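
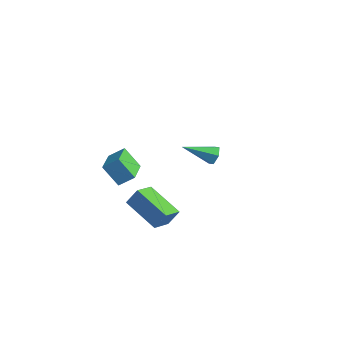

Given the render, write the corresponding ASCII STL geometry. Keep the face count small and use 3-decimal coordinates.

solid 
facet normal -0.292 -0.468 -0.834
outer loop
vertex 1.568 -1.376 -1.434
vertex -0.111 -1.473 -0.792
vertex 1.337 -0.415 -1.893
endloop
endfacet
facet normal 0.933 0.054 -0.357
outer loop
vertex 1.591 -0.007 -1.168
vertex 1.568 -1.376 -1.434
vertex 1.337 -0.415 -1.893
endloop
endfacet
facet normal -0.292 -0.468 -0.834
outer loop
vertex 1.337 -0.415 -1.893
vertex -0.111 -1.473 -0.792
vertex -0.342 -0.511 -1.251
endloop
endfacet
facet normal -0.212 0.882 -0.422
outer loop
vertex -0.342 -0.511 -1.251
vertex 1.591 -0.007 -1.168
vertex 1.337 -0.415 -1.893
endloop
endfacet
facet normal 0.212 -0.882 0.422
outer loop
vertex 1.568 -1.376 -1.434
vertex 0.143 -1.065 -0.067
vertex -0.111 -1.473 -0.792
endloop
endfacet
facet normal 0.933 0.054 -0.357
outer loop
vertex 1.822 -0.969 -0.709
vertex 1.568 -1.376 -1.434
vertex 1.591 -0.007 -1.168
endloop
endfacet
facet normal 0.211 -0.882 0.421
outer loop
vertex 1.822 -0.969 -0.709
vertex 0.143 -1.065 -0.067
vertex 1.568 -1.376 -1.434
endloop
endfacet
facet normal -0.933 -0.054 0.357
outer loop
vertex -0.111 -1.473 -0.792
vertex 0.143 -1.065 -0.067
vertex -0.342 -0.511 -1.251
endloop
endfacet
facet normal -0.212 0.882 -0.421
outer loop
vertex -0.088 -0.104 -0.526
vertex 1.591 -0.007 -1.168
vertex -0.342 -0.511 -1.251
endloop
endfacet
facet normal -0.933 -0.054 0.357
outer loop
vertex -0.342 -0.511 -1.251
vertex 0.143 -1.065 -0.067
vertex -0.088 -0.104 -0.526
endloop
endfacet
facet normal 0.292 0.468 0.834
outer loop
vertex -0.088 -0.104 -0.526
vertex 1.822 -0.969 -0.709
vertex 1.591 -0.007 -1.168
endloop
endfacet
facet normal 0.292 0.468 0.834
outer loop
vertex 0.143 -1.065 -0.067
vertex 1.822 -0.969 -0.709
vertex -0.088 -0.104 -0.526
endloop
endfacet
facet normal -0.606 0.760 -0.236
outer loop
vertex -1.427 -1.279 1.333
vertex -0.981 -0.769 1.83
vertex -0.74 -1.008 0.439
endloop
endfacet
facet normal -0.530 -0.607 -0.592
outer loop
vertex 0.061 -2.011 0.75
vertex -1.427 -1.279 1.333
vertex -0.74 -1.008 0.439
endloop
endfacet
facet normal -0.606 0.759 -0.236
outer loop
vertex -0.74 -1.008 0.439
vertex -0.981 -0.769 1.83
vertex -0.294 -0.498 0.935
endloop
endfacet
facet normal 0.592 0.233 -0.772
outer loop
vertex -0.294 -0.498 0.935
vertex 0.061 -2.011 0.75
vertex -0.74 -1.008 0.439
endloop
endfacet
facet normal -0.592 -0.234 0.771
outer loop
vertex -1.427 -1.279 1.333
vertex -0.18 -1.772 2.141
vertex -0.981 -0.769 1.83
endloop
endfacet
facet normal -0.530 -0.608 -0.591
outer loop
vertex -0.626 -2.282 1.645
vertex -1.427 -1.279 1.333
vertex 0.061 -2.011 0.75
endloop
endfacet
facet normal -0.592 -0.233 0.772
outer loop
vertex -0.626 -2.282 1.645
vertex -0.18 -1.772 2.141
vertex -1.427 -1.279 1.333
endloop
endfacet
facet normal 0.531 0.607 0.591
outer loop
vertex -0.981 -0.769 1.83
vertex -0.18 -1.772 2.141
vertex -0.294 -0.498 0.935
endloop
endfacet
facet normal 0.592 0.233 -0.771
outer loop
vertex 0.507 -1.501 1.247
vertex 0.061 -2.011 0.75
vertex -0.294 -0.498 0.935
endloop
endfacet
facet normal 0.530 0.607 0.592
outer loop
vertex -0.294 -0.498 0.935
vertex -0.18 -1.772 2.141
vertex 0.507 -1.501 1.247
endloop
endfacet
facet normal 0.606 -0.760 0.235
outer loop
vertex 0.507 -1.501 1.247
vertex -0.626 -2.282 1.645
vertex 0.061 -2.011 0.75
endloop
endfacet
facet normal 0.606 -0.759 0.236
outer loop
vertex -0.18 -1.772 2.141
vertex -0.626 -2.282 1.645
vertex 0.507 -1.501 1.247
endloop
endfacet
facet normal 0.523 0.727 -0.445
outer loop
vertex -0.649 4.343 -1.276
vertex -1.081 4.471 -1.575
vertex -1.003 4.708 -1.096
endloop
endfacet
facet normal 0.374 -0.092 0.923
outer loop
vertex -0.649 4.343 -1.276
vertex -1.003 4.708 -1.096
vertex -1.919 3.309 -0.865
endloop
endfacet
facet normal 0.525 0.726 -0.445
outer loop
vertex -1.003 4.708 -1.096
vertex -1.081 4.471 -1.575
vertex -1.435 4.837 -1.395
endloop
endfacet
facet normal -0.431 0.415 0.802
outer loop
vertex -1.003 4.708 -1.096
vertex -1.435 4.837 -1.395
vertex -1.919 3.309 -0.865
endloop
endfacet
facet normal 0.525 0.726 -0.444
outer loop
vertex -1.435 4.837 -1.395
vertex -1.081 4.471 -1.575
vertex -1.512 4.6 -1.874
endloop
endfacet
facet normal -0.953 0.303 0.003
outer loop
vertex -1.435 4.837 -1.395
vertex -1.512 4.6 -1.874
vertex -1.919 3.309 -0.865
endloop
endfacet
facet normal 0.525 0.726 -0.444
outer loop
vertex -1.512 4.6 -1.874
vertex -1.081 4.471 -1.575
vertex -1.158 4.234 -2.054
endloop
endfacet
facet normal -0.669 -0.316 -0.673
outer loop
vertex -1.512 4.6 -1.874
vertex -1.158 4.234 -2.054
vertex -1.919 3.309 -0.865
endloop
endfacet
facet normal 0.523 0.728 -0.444
outer loop
vertex -1.158 4.234 -2.054
vertex -1.081 4.471 -1.575
vertex -0.726 4.106 -1.755
endloop
endfacet
facet normal 0.138 -0.823 -0.552
outer loop
vertex -1.158 4.234 -2.054
vertex -0.726 4.106 -1.755
vertex -1.919 3.309 -0.865
endloop
endfacet
facet normal 0.523 0.728 -0.444
outer loop
vertex -0.726 4.106 -1.755
vertex -1.081 4.471 -1.575
vertex -0.649 4.343 -1.276
endloop
endfacet
facet normal 0.659 -0.711 0.246
outer loop
vertex -0.726 4.106 -1.755
vertex -0.649 4.343 -1.276
vertex -1.919 3.309 -0.865
endloop
endfacet

endsolid


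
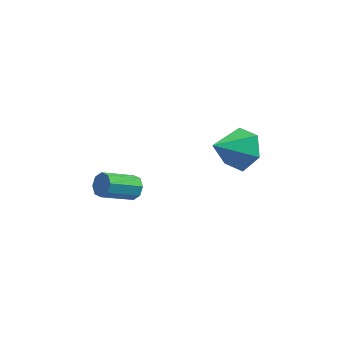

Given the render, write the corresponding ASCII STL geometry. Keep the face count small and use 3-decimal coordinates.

solid 
facet normal 0.588 0.525 -0.616
outer loop
vertex 2.032 1.654 4.166
vertex 1.406 1.42 3.369
vertex 1.232 2.276 3.933
endloop
endfacet
facet normal -0.040 0.305 0.952
outer loop
vertex 2.032 1.654 4.166
vertex 1.232 2.276 3.933
vertex 0.354 0.48 4.471
endloop
endfacet
facet normal 0.588 0.525 -0.616
outer loop
vertex 1.232 2.276 3.933
vertex 1.406 1.42 3.369
vertex 0.606 2.042 3.136
endloop
endfacet
facet normal -0.747 0.497 0.441
outer loop
vertex 1.232 2.276 3.933
vertex 0.606 2.042 3.136
vertex 0.354 0.48 4.471
endloop
endfacet
facet normal 0.588 0.525 -0.616
outer loop
vertex 0.606 2.042 3.136
vertex 1.406 1.42 3.369
vertex 0.78 1.186 2.572
endloop
endfacet
facet normal -0.971 -0.043 -0.234
outer loop
vertex 0.606 2.042 3.136
vertex 0.78 1.186 2.572
vertex 0.354 0.48 4.471
endloop
endfacet
facet normal 0.588 0.525 -0.616
outer loop
vertex 0.78 1.186 2.572
vertex 1.406 1.42 3.369
vertex 1.58 0.564 2.805
endloop
endfacet
facet normal -0.488 -0.777 -0.398
outer loop
vertex 0.78 1.186 2.572
vertex 1.58 0.564 2.805
vertex 0.354 0.48 4.471
endloop
endfacet
facet normal 0.588 0.525 -0.616
outer loop
vertex 1.58 0.564 2.805
vertex 1.406 1.42 3.369
vertex 2.206 0.798 3.602
endloop
endfacet
facet normal 0.219 -0.969 0.112
outer loop
vertex 1.58 0.564 2.805
vertex 2.206 0.798 3.602
vertex 0.354 0.48 4.471
endloop
endfacet
facet normal 0.588 0.525 -0.616
outer loop
vertex 2.206 0.798 3.602
vertex 1.406 1.42 3.369
vertex 2.032 1.654 4.166
endloop
endfacet
facet normal 0.443 -0.429 0.787
outer loop
vertex 2.206 0.798 3.602
vertex 2.032 1.654 4.166
vertex 0.354 0.48 4.471
endloop
endfacet
facet normal 0.703 0.472 -0.532
outer loop
vertex -2.644 0.878 0.126
vertex -2.982 1.362 0.109
vertex -2.567 1.155 0.474
endloop
endfacet
facet normal 0.690 -0.633 0.351
outer loop
vertex -2.644 0.878 0.126
vertex -2.567 1.155 0.474
vertex -3.84 0.075 1.028
endloop
endfacet
facet normal 0.690 -0.633 0.351
outer loop
vertex -3.84 0.075 1.028
vertex -2.567 1.155 0.474
vertex -3.763 0.352 1.377
endloop
endfacet
facet normal -0.703 -0.473 0.531
outer loop
vertex -3.84 0.075 1.028
vertex -3.763 0.352 1.377
vertex -4.178 0.558 1.011
endloop
endfacet
facet normal 0.703 0.475 -0.530
outer loop
vertex -2.567 1.155 0.474
vertex -2.982 1.362 0.109
vertex -2.734 1.553 0.609
endloop
endfacet
facet normal 0.608 -0.014 0.793
outer loop
vertex -2.567 1.155 0.474
vertex -2.734 1.553 0.609
vertex -3.763 0.352 1.377
endloop
endfacet
facet normal 0.608 -0.014 0.794
outer loop
vertex -3.763 0.352 1.377
vertex -2.734 1.553 0.609
vertex -3.929 0.75 1.511
endloop
endfacet
facet normal -0.703 -0.472 0.532
outer loop
vertex -3.763 0.352 1.377
vertex -3.929 0.75 1.511
vertex -4.178 0.558 1.011
endloop
endfacet
facet normal 0.705 0.472 -0.530
outer loop
vertex -2.734 1.553 0.609
vertex -2.982 1.362 0.109
vertex -3.045 1.839 0.45
endloop
endfacet
facet normal 0.170 0.613 0.771
outer loop
vertex -2.734 1.553 0.609
vertex -3.045 1.839 0.45
vertex -3.929 0.75 1.511
endloop
endfacet
facet normal 0.168 0.614 0.771
outer loop
vertex -3.929 0.75 1.511
vertex -3.045 1.839 0.45
vertex -4.241 1.035 1.352
endloop
endfacet
facet normal -0.703 -0.473 0.532
outer loop
vertex -3.929 0.75 1.511
vertex -4.241 1.035 1.352
vertex -4.178 0.558 1.011
endloop
endfacet
facet normal 0.703 0.473 -0.532
outer loop
vertex -3.045 1.839 0.45
vertex -2.982 1.362 0.109
vertex -3.32 1.845 0.092
endloop
endfacet
facet normal -0.368 0.881 0.297
outer loop
vertex -3.045 1.839 0.45
vertex -3.32 1.845 0.092
vertex -4.241 1.035 1.352
endloop
endfacet
facet normal -0.366 0.881 0.299
outer loop
vertex -4.241 1.035 1.352
vertex -3.32 1.845 0.092
vertex -4.516 1.042 0.994
endloop
endfacet
facet normal -0.703 -0.473 0.531
outer loop
vertex -4.241 1.035 1.352
vertex -4.516 1.042 0.994
vertex -4.178 0.558 1.011
endloop
endfacet
facet normal 0.703 0.473 -0.531
outer loop
vertex -3.32 1.845 0.092
vertex -2.982 1.362 0.109
vertex -3.397 1.568 -0.257
endloop
endfacet
facet normal -0.690 0.633 -0.351
outer loop
vertex -3.32 1.845 0.092
vertex -3.397 1.568 -0.257
vertex -4.516 1.042 0.994
endloop
endfacet
facet normal -0.690 0.633 -0.351
outer loop
vertex -4.516 1.042 0.994
vertex -3.397 1.568 -0.257
vertex -4.593 0.765 0.646
endloop
endfacet
facet normal -0.703 -0.472 0.532
outer loop
vertex -4.516 1.042 0.994
vertex -4.593 0.765 0.646
vertex -4.178 0.558 1.011
endloop
endfacet
facet normal 0.703 0.472 -0.532
outer loop
vertex -3.397 1.568 -0.257
vertex -2.982 1.362 0.109
vertex -3.231 1.17 -0.391
endloop
endfacet
facet normal -0.608 0.014 -0.794
outer loop
vertex -3.397 1.568 -0.257
vertex -3.231 1.17 -0.391
vertex -4.593 0.765 0.646
endloop
endfacet
facet normal -0.608 0.014 -0.794
outer loop
vertex -4.593 0.765 0.646
vertex -3.231 1.17 -0.391
vertex -4.426 0.367 0.511
endloop
endfacet
facet normal -0.703 -0.475 0.530
outer loop
vertex -4.593 0.765 0.646
vertex -4.426 0.367 0.511
vertex -4.178 0.558 1.011
endloop
endfacet
facet normal 0.703 0.473 -0.532
outer loop
vertex -3.231 1.17 -0.391
vertex -2.982 1.362 0.109
vertex -2.919 0.885 -0.232
endloop
endfacet
facet normal -0.169 -0.615 -0.771
outer loop
vertex -3.231 1.17 -0.391
vertex -2.919 0.885 -0.232
vertex -4.426 0.367 0.511
endloop
endfacet
facet normal -0.170 -0.613 -0.771
outer loop
vertex -4.426 0.367 0.511
vertex -2.919 0.885 -0.232
vertex -4.115 0.081 0.67
endloop
endfacet
facet normal -0.705 -0.472 0.530
outer loop
vertex -4.426 0.367 0.511
vertex -4.115 0.081 0.67
vertex -4.178 0.558 1.011
endloop
endfacet
facet normal 0.703 0.473 -0.531
outer loop
vertex -2.919 0.885 -0.232
vertex -2.982 1.362 0.109
vertex -2.644 0.878 0.126
endloop
endfacet
facet normal 0.367 -0.881 -0.299
outer loop
vertex -2.919 0.885 -0.232
vertex -2.644 0.878 0.126
vertex -4.115 0.081 0.67
endloop
endfacet
facet normal 0.368 -0.881 -0.297
outer loop
vertex -4.115 0.081 0.67
vertex -2.644 0.878 0.126
vertex -3.84 0.075 1.028
endloop
endfacet
facet normal -0.703 -0.473 0.532
outer loop
vertex -4.115 0.081 0.67
vertex -3.84 0.075 1.028
vertex -4.178 0.558 1.011
endloop
endfacet

endsolid


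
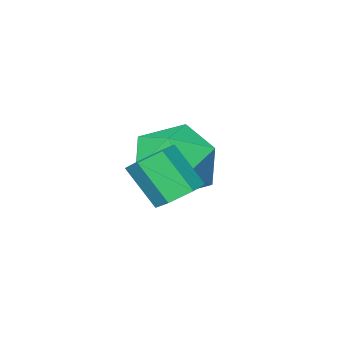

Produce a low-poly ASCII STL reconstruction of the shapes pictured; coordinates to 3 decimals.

solid 
facet normal -0.233 0.571 -0.787
outer loop
vertex 0.882 -0.231 -0.48
vertex 0.421 -0.506 -0.543
vertex 0.433 -0.067 -0.228
endloop
endfacet
facet normal 0.505 0.763 0.403
outer loop
vertex 0.882 -0.231 -0.48
vertex 0.433 -0.067 -0.228
vertex 1.139 -0.859 0.386
endloop
endfacet
facet normal 0.505 0.763 0.403
outer loop
vertex 1.139 -0.859 0.386
vertex 0.433 -0.067 -0.228
vertex 0.69 -0.695 0.638
endloop
endfacet
facet normal 0.233 -0.571 0.787
outer loop
vertex 1.139 -0.859 0.386
vertex 0.69 -0.695 0.638
vertex 0.679 -1.134 0.323
endloop
endfacet
facet normal -0.235 0.571 -0.787
outer loop
vertex 0.433 -0.067 -0.228
vertex 0.421 -0.506 -0.543
vertex -0.027 -0.343 -0.291
endloop
endfacet
facet normal -0.469 0.643 0.605
outer loop
vertex 0.433 -0.067 -0.228
vertex -0.027 -0.343 -0.291
vertex 0.69 -0.695 0.638
endloop
endfacet
facet normal -0.469 0.643 0.605
outer loop
vertex 0.69 -0.695 0.638
vertex -0.027 -0.343 -0.291
vertex 0.23 -0.971 0.575
endloop
endfacet
facet normal 0.235 -0.571 0.787
outer loop
vertex 0.69 -0.695 0.638
vertex 0.23 -0.971 0.575
vertex 0.679 -1.134 0.323
endloop
endfacet
facet normal -0.234 0.572 -0.786
outer loop
vertex -0.027 -0.343 -0.291
vertex 0.421 -0.506 -0.543
vertex -0.039 -0.781 -0.606
endloop
endfacet
facet normal -0.972 -0.119 0.202
outer loop
vertex -0.027 -0.343 -0.291
vertex -0.039 -0.781 -0.606
vertex 0.23 -0.971 0.575
endloop
endfacet
facet normal -0.972 -0.119 0.202
outer loop
vertex 0.23 -0.971 0.575
vertex -0.039 -0.781 -0.606
vertex 0.218 -1.409 0.26
endloop
endfacet
facet normal 0.234 -0.572 0.786
outer loop
vertex 0.23 -0.971 0.575
vertex 0.218 -1.409 0.26
vertex 0.679 -1.134 0.323
endloop
endfacet
facet normal -0.233 0.571 -0.787
outer loop
vertex -0.039 -0.781 -0.606
vertex 0.421 -0.506 -0.543
vertex 0.41 -0.945 -0.858
endloop
endfacet
facet normal -0.505 -0.763 -0.403
outer loop
vertex -0.039 -0.781 -0.606
vertex 0.41 -0.945 -0.858
vertex 0.218 -1.409 0.26
endloop
endfacet
facet normal -0.505 -0.763 -0.403
outer loop
vertex 0.218 -1.409 0.26
vertex 0.41 -0.945 -0.858
vertex 0.667 -1.573 0.008
endloop
endfacet
facet normal 0.233 -0.571 0.787
outer loop
vertex 0.218 -1.409 0.26
vertex 0.667 -1.573 0.008
vertex 0.679 -1.134 0.323
endloop
endfacet
facet normal -0.235 0.571 -0.787
outer loop
vertex 0.41 -0.945 -0.858
vertex 0.421 -0.506 -0.543
vertex 0.87 -0.669 -0.795
endloop
endfacet
facet normal 0.469 -0.643 -0.605
outer loop
vertex 0.41 -0.945 -0.858
vertex 0.87 -0.669 -0.795
vertex 0.667 -1.573 0.008
endloop
endfacet
facet normal 0.469 -0.643 -0.605
outer loop
vertex 0.667 -1.573 0.008
vertex 0.87 -0.669 -0.795
vertex 1.127 -1.297 0.071
endloop
endfacet
facet normal 0.235 -0.571 0.787
outer loop
vertex 0.667 -1.573 0.008
vertex 1.127 -1.297 0.071
vertex 0.679 -1.134 0.323
endloop
endfacet
facet normal -0.234 0.572 -0.786
outer loop
vertex 0.87 -0.669 -0.795
vertex 0.421 -0.506 -0.543
vertex 0.882 -0.231 -0.48
endloop
endfacet
facet normal 0.972 0.119 -0.202
outer loop
vertex 0.87 -0.669 -0.795
vertex 0.882 -0.231 -0.48
vertex 1.127 -1.297 0.071
endloop
endfacet
facet normal 0.972 0.119 -0.202
outer loop
vertex 1.127 -1.297 0.071
vertex 0.882 -0.231 -0.48
vertex 1.139 -0.859 0.386
endloop
endfacet
facet normal 0.234 -0.572 0.786
outer loop
vertex 1.127 -1.297 0.071
vertex 1.139 -0.859 0.386
vertex 0.679 -1.134 0.323
endloop
endfacet
facet normal -0.787 -0.530 0.316
outer loop
vertex -1.767 -2.491 -0.764
vertex -1.193 -3.32 -0.725
vertex -1.271 -2.722 0.084
endloop
endfacet
facet normal -0.835 0.150 0.529
outer loop
vertex -1.767 -2.491 -0.764
vertex -1.271 -2.722 0.084
vertex -1.303 -1.766 -0.237
endloop
endfacet
facet normal -0.824 0.564 -0.051
outer loop
vertex -1.767 -2.491 -0.764
vertex -1.303 -1.766 -0.237
vertex -1.246 -1.773 -1.245
endloop
endfacet
facet normal -0.770 0.141 -0.623
outer loop
vertex -1.767 -2.491 -0.764
vertex -1.246 -1.773 -1.245
vertex -1.178 -2.734 -1.547
endloop
endfacet
facet normal -0.746 -0.535 -0.395
outer loop
vertex -1.767 -2.491 -0.764
vertex -1.178 -2.734 -1.547
vertex -1.193 -3.32 -0.725
endloop
endfacet
facet normal -0.256 0.300 0.919
outer loop
vertex -1.303 -1.766 -0.237
vertex -1.271 -2.722 0.084
vertex -0.442 -2.146 0.127
endloop
endfacet
facet normal -0.177 -0.799 0.574
outer loop
vertex -1.271 -2.722 0.084
vertex -1.193 -3.32 -0.725
vertex -0.374 -3.107 -0.175
endloop
endfacet
facet normal -0.112 -0.808 -0.578
outer loop
vertex -1.193 -3.32 -0.725
vertex -1.178 -2.734 -1.547
vertex -0.317 -3.114 -1.183
endloop
endfacet
facet normal -0.150 0.287 -0.946
outer loop
vertex -1.178 -2.734 -1.547
vertex -1.246 -1.773 -1.245
vertex -0.349 -2.158 -1.504
endloop
endfacet
facet normal -0.239 0.971 -0.020
outer loop
vertex -1.246 -1.773 -1.245
vertex -1.303 -1.766 -0.237
vertex -0.427 -1.56 -0.695
endloop
endfacet
facet normal 0.770 -0.141 0.623
outer loop
vertex 0.147 -2.389 -0.656
vertex -0.442 -2.146 0.127
vertex -0.374 -3.107 -0.175
endloop
endfacet
facet normal 0.824 -0.564 0.051
outer loop
vertex 0.147 -2.389 -0.656
vertex -0.374 -3.107 -0.175
vertex -0.317 -3.114 -1.183
endloop
endfacet
facet normal 0.835 -0.150 -0.529
outer loop
vertex 0.147 -2.389 -0.656
vertex -0.317 -3.114 -1.183
vertex -0.349 -2.158 -1.504
endloop
endfacet
facet normal 0.787 0.530 -0.316
outer loop
vertex 0.147 -2.389 -0.656
vertex -0.349 -2.158 -1.504
vertex -0.427 -1.56 -0.695
endloop
endfacet
facet normal 0.746 0.535 0.395
outer loop
vertex 0.147 -2.389 -0.656
vertex -0.427 -1.56 -0.695
vertex -0.442 -2.146 0.127
endloop
endfacet
facet normal 0.150 -0.287 0.946
outer loop
vertex -0.374 -3.107 -0.175
vertex -0.442 -2.146 0.127
vertex -1.271 -2.722 0.084
endloop
endfacet
facet normal 0.239 -0.971 0.020
outer loop
vertex -0.317 -3.114 -1.183
vertex -0.374 -3.107 -0.175
vertex -1.193 -3.32 -0.725
endloop
endfacet
facet normal 0.256 -0.300 -0.919
outer loop
vertex -0.349 -2.158 -1.504
vertex -0.317 -3.114 -1.183
vertex -1.178 -2.734 -1.547
endloop
endfacet
facet normal 0.177 0.799 -0.574
outer loop
vertex -0.427 -1.56 -0.695
vertex -0.349 -2.158 -1.504
vertex -1.246 -1.773 -1.245
endloop
endfacet
facet normal 0.112 0.808 0.578
outer loop
vertex -0.442 -2.146 0.127
vertex -0.427 -1.56 -0.695
vertex -1.303 -1.766 -0.237
endloop
endfacet

endsolid


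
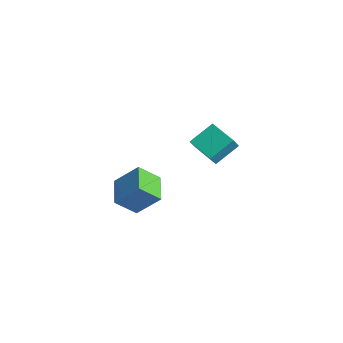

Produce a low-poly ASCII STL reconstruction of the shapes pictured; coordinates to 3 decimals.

solid 
facet normal -0.466 -0.529 -0.709
outer loop
vertex 3.007 -5.521 3.349
vertex 1.28 -4.56 3.768
vertex 3.416 -4.256 2.136
endloop
endfacet
facet normal 0.855 -0.475 -0.208
outer loop
vertex 4.4 -3.14 3.632
vertex 3.007 -5.521 3.349
vertex 3.416 -4.256 2.136
endloop
endfacet
facet normal -0.466 -0.529 -0.709
outer loop
vertex 3.416 -4.256 2.136
vertex 1.28 -4.56 3.768
vertex 1.689 -3.295 2.555
endloop
endfacet
facet normal 0.228 0.703 -0.674
outer loop
vertex 1.689 -3.295 2.555
vertex 4.4 -3.14 3.632
vertex 3.416 -4.256 2.136
endloop
endfacet
facet normal -0.228 -0.703 0.674
outer loop
vertex 3.007 -5.521 3.349
vertex 2.264 -3.444 5.264
vertex 1.28 -4.56 3.768
endloop
endfacet
facet normal 0.855 -0.475 -0.208
outer loop
vertex 3.991 -4.405 4.845
vertex 3.007 -5.521 3.349
vertex 4.4 -3.14 3.632
endloop
endfacet
facet normal -0.228 -0.703 0.674
outer loop
vertex 3.991 -4.405 4.845
vertex 2.264 -3.444 5.264
vertex 3.007 -5.521 3.349
endloop
endfacet
facet normal -0.855 0.475 0.208
outer loop
vertex 1.28 -4.56 3.768
vertex 2.264 -3.444 5.264
vertex 1.689 -3.295 2.555
endloop
endfacet
facet normal 0.228 0.703 -0.674
outer loop
vertex 2.673 -2.179 4.051
vertex 4.4 -3.14 3.632
vertex 1.689 -3.295 2.555
endloop
endfacet
facet normal -0.855 0.475 0.208
outer loop
vertex 1.689 -3.295 2.555
vertex 2.264 -3.444 5.264
vertex 2.673 -2.179 4.051
endloop
endfacet
facet normal 0.466 0.529 0.709
outer loop
vertex 2.673 -2.179 4.051
vertex 3.991 -4.405 4.845
vertex 4.4 -3.14 3.632
endloop
endfacet
facet normal 0.466 0.529 0.709
outer loop
vertex 2.264 -3.444 5.264
vertex 3.991 -4.405 4.845
vertex 2.673 -2.179 4.051
endloop
endfacet
facet normal -0.960 -0.153 0.235
outer loop
vertex -0.914 3.747 4.501
vertex -1.248 4.364 3.539
vertex -0.911 2.064 3.419
endloop
endfacet
facet normal 0.280 -0.519 0.808
outer loop
vertex 1.048 2.376 2.941
vertex -0.914 3.747 4.501
vertex -0.911 2.064 3.419
endloop
endfacet
facet normal -0.960 -0.153 0.234
outer loop
vertex -0.911 2.064 3.419
vertex -1.248 4.364 3.539
vertex -1.244 2.681 2.458
endloop
endfacet
facet normal 0.002 -0.841 -0.541
outer loop
vertex -1.244 2.681 2.458
vertex 1.048 2.376 2.941
vertex -0.911 2.064 3.419
endloop
endfacet
facet normal -0.002 0.841 0.540
outer loop
vertex -0.914 3.747 4.501
vertex 0.711 4.676 3.061
vertex -1.248 4.364 3.539
endloop
endfacet
facet normal 0.280 -0.518 0.808
outer loop
vertex 1.044 4.059 4.022
vertex -0.914 3.747 4.501
vertex 1.048 2.376 2.941
endloop
endfacet
facet normal -0.002 0.841 0.541
outer loop
vertex 1.044 4.059 4.022
vertex 0.711 4.676 3.061
vertex -0.914 3.747 4.501
endloop
endfacet
facet normal -0.280 0.518 -0.808
outer loop
vertex -1.248 4.364 3.539
vertex 0.711 4.676 3.061
vertex -1.244 2.681 2.458
endloop
endfacet
facet normal 0.002 -0.841 -0.540
outer loop
vertex 0.714 2.993 1.979
vertex 1.048 2.376 2.941
vertex -1.244 2.681 2.458
endloop
endfacet
facet normal -0.280 0.519 -0.808
outer loop
vertex -1.244 2.681 2.458
vertex 0.711 4.676 3.061
vertex 0.714 2.993 1.979
endloop
endfacet
facet normal 0.960 0.153 -0.235
outer loop
vertex 0.714 2.993 1.979
vertex 1.044 4.059 4.022
vertex 1.048 2.376 2.941
endloop
endfacet
facet normal 0.960 0.153 -0.235
outer loop
vertex 0.711 4.676 3.061
vertex 1.044 4.059 4.022
vertex 0.714 2.993 1.979
endloop
endfacet

endsolid


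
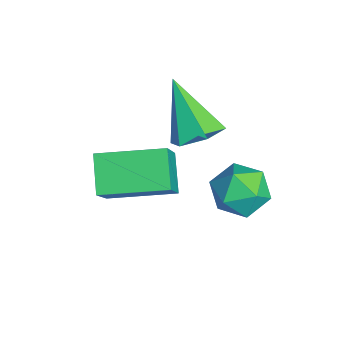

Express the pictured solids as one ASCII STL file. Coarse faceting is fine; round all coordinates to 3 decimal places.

solid 
facet normal -0.714 0.587 0.381
outer loop
vertex -0.381 1.285 2.431
vertex -0.547 0.638 3.117
vertex 0.098 1.331 3.258
endloop
endfacet
facet normal -0.206 0.977 0.065
outer loop
vertex -0.381 1.285 2.431
vertex 0.098 1.331 3.258
vertex 0.555 1.482 2.431
endloop
endfacet
facet normal -0.162 0.770 -0.617
outer loop
vertex -0.381 1.285 2.431
vertex 0.555 1.482 2.431
vertex 0.193 0.883 1.779
endloop
endfacet
facet normal -0.643 0.253 -0.722
outer loop
vertex -0.381 1.285 2.431
vertex 0.193 0.883 1.779
vertex -0.488 0.362 2.203
endloop
endfacet
facet normal -0.984 0.140 -0.106
outer loop
vertex -0.381 1.285 2.431
vertex -0.488 0.362 2.203
vertex -0.547 0.638 3.117
endloop
endfacet
facet normal 0.416 0.826 0.381
outer loop
vertex 0.555 1.482 2.431
vertex 0.098 1.331 3.258
vertex 0.968 0.958 3.117
endloop
endfacet
facet normal -0.406 0.197 0.892
outer loop
vertex 0.098 1.331 3.258
vertex -0.547 0.638 3.117
vertex 0.287 0.437 3.541
endloop
endfacet
facet normal -0.843 -0.527 0.105
outer loop
vertex -0.547 0.638 3.117
vertex -0.488 0.362 2.203
vertex -0.075 -0.162 2.889
endloop
endfacet
facet normal -0.292 -0.344 -0.892
outer loop
vertex -0.488 0.362 2.203
vertex 0.193 0.883 1.779
vertex 0.382 -0.011 2.062
endloop
endfacet
facet normal 0.486 0.492 -0.722
outer loop
vertex 0.193 0.883 1.779
vertex 0.555 1.482 2.431
vertex 1.027 0.682 2.203
endloop
endfacet
facet normal 0.643 -0.253 0.722
outer loop
vertex 0.861 0.035 2.889
vertex 0.968 0.958 3.117
vertex 0.287 0.437 3.541
endloop
endfacet
facet normal 0.162 -0.770 0.617
outer loop
vertex 0.861 0.035 2.889
vertex 0.287 0.437 3.541
vertex -0.075 -0.162 2.889
endloop
endfacet
facet normal 0.206 -0.977 -0.065
outer loop
vertex 0.861 0.035 2.889
vertex -0.075 -0.162 2.889
vertex 0.382 -0.011 2.062
endloop
endfacet
facet normal 0.714 -0.587 -0.381
outer loop
vertex 0.861 0.035 2.889
vertex 0.382 -0.011 2.062
vertex 1.027 0.682 2.203
endloop
endfacet
facet normal 0.984 -0.140 0.106
outer loop
vertex 0.861 0.035 2.889
vertex 1.027 0.682 2.203
vertex 0.968 0.958 3.117
endloop
endfacet
facet normal 0.292 0.344 0.892
outer loop
vertex 0.287 0.437 3.541
vertex 0.968 0.958 3.117
vertex 0.098 1.331 3.258
endloop
endfacet
facet normal -0.486 -0.492 0.722
outer loop
vertex -0.075 -0.162 2.889
vertex 0.287 0.437 3.541
vertex -0.547 0.638 3.117
endloop
endfacet
facet normal -0.416 -0.826 -0.381
outer loop
vertex 0.382 -0.011 2.062
vertex -0.075 -0.162 2.889
vertex -0.488 0.362 2.203
endloop
endfacet
facet normal 0.406 -0.197 -0.892
outer loop
vertex 1.027 0.682 2.203
vertex 0.382 -0.011 2.062
vertex 0.193 0.883 1.779
endloop
endfacet
facet normal 0.843 0.527 -0.105
outer loop
vertex 0.968 0.958 3.117
vertex 1.027 0.682 2.203
vertex 0.555 1.482 2.431
endloop
endfacet
facet normal -0.582 0.214 -0.785
outer loop
vertex -2.944 -2.728 1.462
vertex -2.542 -0.663 1.728
vertex -1.86 -2.831 0.63
endloop
endfacet
facet normal -0.189 -0.974 -0.126
outer loop
vertex -0.598 -3.297 2.332
vertex -2.944 -2.728 1.462
vertex -1.86 -2.831 0.63
endloop
endfacet
facet normal -0.582 0.214 -0.784
outer loop
vertex -1.86 -2.831 0.63
vertex -2.542 -0.663 1.728
vertex -1.459 -0.767 0.896
endloop
endfacet
facet normal 0.791 -0.075 -0.607
outer loop
vertex -1.459 -0.767 0.896
vertex -0.598 -3.297 2.332
vertex -1.86 -2.831 0.63
endloop
endfacet
facet normal -0.791 0.076 0.607
outer loop
vertex -2.944 -2.728 1.462
vertex -1.28 -1.129 3.43
vertex -2.542 -0.663 1.728
endloop
endfacet
facet normal -0.190 -0.974 -0.125
outer loop
vertex -1.681 -3.193 3.164
vertex -2.944 -2.728 1.462
vertex -0.598 -3.297 2.332
endloop
endfacet
facet normal -0.791 0.075 0.607
outer loop
vertex -1.681 -3.193 3.164
vertex -1.28 -1.129 3.43
vertex -2.944 -2.728 1.462
endloop
endfacet
facet normal 0.190 0.974 0.126
outer loop
vertex -2.542 -0.663 1.728
vertex -1.28 -1.129 3.43
vertex -1.459 -0.767 0.896
endloop
endfacet
facet normal 0.791 -0.076 -0.607
outer loop
vertex -0.196 -1.232 2.598
vertex -0.598 -3.297 2.332
vertex -1.459 -0.767 0.896
endloop
endfacet
facet normal 0.189 0.974 0.126
outer loop
vertex -1.459 -0.767 0.896
vertex -1.28 -1.129 3.43
vertex -0.196 -1.232 2.598
endloop
endfacet
facet normal 0.582 -0.214 0.784
outer loop
vertex -0.196 -1.232 2.598
vertex -1.681 -3.193 3.164
vertex -0.598 -3.297 2.332
endloop
endfacet
facet normal 0.582 -0.214 0.785
outer loop
vertex -1.28 -1.129 3.43
vertex -1.681 -3.193 3.164
vertex -0.196 -1.232 2.598
endloop
endfacet
facet normal 0.569 0.247 -0.784
outer loop
vertex -1.393 0.058 3.514
vertex -2.07 -0.07 2.982
vertex -1.932 0.716 3.33
endloop
endfacet
facet normal 0.318 0.488 0.813
outer loop
vertex -1.393 0.058 3.514
vertex -1.932 0.716 3.33
vertex -3.27 -0.59 4.638
endloop
endfacet
facet normal 0.569 0.247 -0.784
outer loop
vertex -1.932 0.716 3.33
vertex -2.07 -0.07 2.982
vertex -2.609 0.588 2.798
endloop
endfacet
facet normal -0.442 0.819 0.366
outer loop
vertex -1.932 0.716 3.33
vertex -2.609 0.588 2.798
vertex -3.27 -0.59 4.638
endloop
endfacet
facet normal 0.569 0.247 -0.784
outer loop
vertex -2.609 0.588 2.798
vertex -2.07 -0.07 2.982
vertex -2.746 -0.198 2.451
endloop
endfacet
facet normal -0.951 0.247 -0.184
outer loop
vertex -2.609 0.588 2.798
vertex -2.746 -0.198 2.451
vertex -3.27 -0.59 4.638
endloop
endfacet
facet normal 0.569 0.247 -0.784
outer loop
vertex -2.746 -0.198 2.451
vertex -2.07 -0.07 2.982
vertex -2.208 -0.855 2.635
endloop
endfacet
facet normal -0.701 -0.654 -0.285
outer loop
vertex -2.746 -0.198 2.451
vertex -2.208 -0.855 2.635
vertex -3.27 -0.59 4.638
endloop
endfacet
facet normal 0.570 0.246 -0.784
outer loop
vertex -2.208 -0.855 2.635
vertex -2.07 -0.07 2.982
vertex -1.531 -0.727 3.167
endloop
endfacet
facet normal 0.059 -0.985 0.162
outer loop
vertex -2.208 -0.855 2.635
vertex -1.531 -0.727 3.167
vertex -3.27 -0.59 4.638
endloop
endfacet
facet normal 0.570 0.246 -0.784
outer loop
vertex -1.531 -0.727 3.167
vertex -2.07 -0.07 2.982
vertex -1.393 0.058 3.514
endloop
endfacet
facet normal 0.569 -0.414 0.711
outer loop
vertex -1.531 -0.727 3.167
vertex -1.393 0.058 3.514
vertex -3.27 -0.59 4.638
endloop
endfacet

endsolid


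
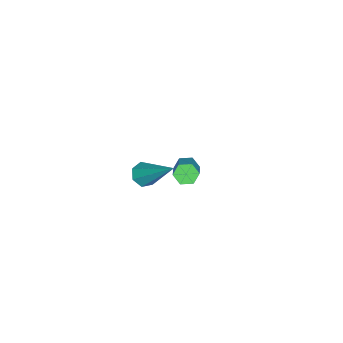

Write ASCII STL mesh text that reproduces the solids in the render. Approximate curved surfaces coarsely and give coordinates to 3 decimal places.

solid 
facet normal -0.264 -0.655 -0.708
outer loop
vertex 2.012 -1.541 1.784
vertex 1.53 -1.282 1.724
vertex 2.004 -1.189 1.461
endloop
endfacet
facet normal 0.999 -0.013 -0.039
outer loop
vertex 2.012 -1.541 1.784
vertex 2.004 -1.189 1.461
vertex 2.09 0.102 3.216
endloop
endfacet
facet normal -0.263 -0.657 -0.707
outer loop
vertex 2.004 -1.189 1.461
vertex 1.53 -1.282 1.724
vertex 1.639 -0.908 1.336
endloop
endfacet
facet normal 0.633 0.609 -0.479
outer loop
vertex 2.004 -1.189 1.461
vertex 1.639 -0.908 1.336
vertex 2.09 0.102 3.216
endloop
endfacet
facet normal -0.266 -0.656 -0.707
outer loop
vertex 1.639 -0.908 1.336
vertex 1.53 -1.282 1.724
vertex 1.192 -0.908 1.504
endloop
endfacet
facet normal -0.164 0.885 -0.436
outer loop
vertex 1.639 -0.908 1.336
vertex 1.192 -0.908 1.504
vertex 2.09 0.102 3.216
endloop
endfacet
facet normal -0.266 -0.656 -0.707
outer loop
vertex 1.192 -0.908 1.504
vertex 1.53 -1.282 1.724
vertex 1.0 -1.19 1.838
endloop
endfacet
facet normal -0.792 0.607 0.057
outer loop
vertex 1.192 -0.908 1.504
vertex 1.0 -1.19 1.838
vertex 2.09 0.102 3.216
endloop
endfacet
facet normal -0.266 -0.656 -0.706
outer loop
vertex 1.0 -1.19 1.838
vertex 1.53 -1.282 1.724
vertex 1.207 -1.541 2.086
endloop
endfacet
facet normal -0.778 -0.014 0.629
outer loop
vertex 1.0 -1.19 1.838
vertex 1.207 -1.541 2.086
vertex 2.09 0.102 3.216
endloop
endfacet
facet normal -0.265 -0.656 -0.706
outer loop
vertex 1.207 -1.541 2.086
vertex 1.53 -1.282 1.724
vertex 1.657 -1.697 2.062
endloop
endfacet
facet normal -0.132 -0.512 0.848
outer loop
vertex 1.207 -1.541 2.086
vertex 1.657 -1.697 2.062
vertex 2.09 0.102 3.216
endloop
endfacet
facet normal -0.265 -0.656 -0.706
outer loop
vertex 1.657 -1.697 2.062
vertex 1.53 -1.282 1.724
vertex 2.012 -1.541 1.784
endloop
endfacet
facet normal 0.658 -0.512 0.552
outer loop
vertex 1.657 -1.697 2.062
vertex 2.012 -1.541 1.784
vertex 2.09 0.102 3.216
endloop
endfacet
facet normal -0.776 -0.278 -0.566
outer loop
vertex -2.976 -1.551 -3.18
vertex -3.308 -1.429 -2.785
vertex -3.177 -1.062 -3.145
endloop
endfacet
facet normal 0.504 0.266 -0.822
outer loop
vertex -2.976 -1.551 -3.18
vertex -3.177 -1.062 -3.145
vertex -1.92 -1.174 -2.41
endloop
endfacet
facet normal 0.504 0.266 -0.822
outer loop
vertex -1.92 -1.174 -2.41
vertex -3.177 -1.062 -3.145
vertex -2.121 -0.685 -2.375
endloop
endfacet
facet normal 0.776 0.279 0.566
outer loop
vertex -1.92 -1.174 -2.41
vertex -2.121 -0.685 -2.375
vertex -2.252 -1.051 -2.015
endloop
endfacet
facet normal -0.777 -0.277 -0.565
outer loop
vertex -3.177 -1.062 -3.145
vertex -3.308 -1.429 -2.785
vertex -3.508 -0.94 -2.75
endloop
endfacet
facet normal -0.076 0.933 -0.352
outer loop
vertex -3.177 -1.062 -3.145
vertex -3.508 -0.94 -2.75
vertex -2.121 -0.685 -2.375
endloop
endfacet
facet normal -0.076 0.932 -0.354
outer loop
vertex -2.121 -0.685 -2.375
vertex -3.508 -0.94 -2.75
vertex -2.453 -0.562 -1.98
endloop
endfacet
facet normal 0.776 0.279 0.566
outer loop
vertex -2.121 -0.685 -2.375
vertex -2.453 -0.562 -1.98
vertex -2.252 -1.051 -2.015
endloop
endfacet
facet normal -0.776 -0.277 -0.566
outer loop
vertex -3.508 -0.94 -2.75
vertex -3.308 -1.429 -2.785
vertex -3.64 -1.306 -2.39
endloop
endfacet
facet normal -0.580 0.668 0.467
outer loop
vertex -3.508 -0.94 -2.75
vertex -3.64 -1.306 -2.39
vertex -2.453 -0.562 -1.98
endloop
endfacet
facet normal -0.580 0.667 0.469
outer loop
vertex -2.453 -0.562 -1.98
vertex -3.64 -1.306 -2.39
vertex -2.584 -0.929 -1.62
endloop
endfacet
facet normal 0.776 0.278 0.566
outer loop
vertex -2.453 -0.562 -1.98
vertex -2.584 -0.929 -1.62
vertex -2.252 -1.051 -2.015
endloop
endfacet
facet normal -0.776 -0.279 -0.566
outer loop
vertex -3.64 -1.306 -2.39
vertex -3.308 -1.429 -2.785
vertex -3.439 -1.795 -2.425
endloop
endfacet
facet normal -0.504 -0.266 0.822
outer loop
vertex -3.64 -1.306 -2.39
vertex -3.439 -1.795 -2.425
vertex -2.584 -0.929 -1.62
endloop
endfacet
facet normal -0.504 -0.266 0.822
outer loop
vertex -2.584 -0.929 -1.62
vertex -3.439 -1.795 -2.425
vertex -2.383 -1.418 -1.655
endloop
endfacet
facet normal 0.776 0.278 0.566
outer loop
vertex -2.584 -0.929 -1.62
vertex -2.383 -1.418 -1.655
vertex -2.252 -1.051 -2.015
endloop
endfacet
facet normal -0.776 -0.279 -0.566
outer loop
vertex -3.439 -1.795 -2.425
vertex -3.308 -1.429 -2.785
vertex -3.107 -1.918 -2.82
endloop
endfacet
facet normal 0.075 -0.932 0.353
outer loop
vertex -3.439 -1.795 -2.425
vertex -3.107 -1.918 -2.82
vertex -2.383 -1.418 -1.655
endloop
endfacet
facet normal 0.077 -0.933 0.352
outer loop
vertex -2.383 -1.418 -1.655
vertex -3.107 -1.918 -2.82
vertex -2.052 -1.54 -2.05
endloop
endfacet
facet normal 0.777 0.277 0.565
outer loop
vertex -2.383 -1.418 -1.655
vertex -2.052 -1.54 -2.05
vertex -2.252 -1.051 -2.015
endloop
endfacet
facet normal -0.776 -0.278 -0.566
outer loop
vertex -3.107 -1.918 -2.82
vertex -3.308 -1.429 -2.785
vertex -2.976 -1.551 -3.18
endloop
endfacet
facet normal 0.580 -0.666 -0.468
outer loop
vertex -3.107 -1.918 -2.82
vertex -2.976 -1.551 -3.18
vertex -2.052 -1.54 -2.05
endloop
endfacet
facet normal 0.579 -0.668 -0.467
outer loop
vertex -2.052 -1.54 -2.05
vertex -2.976 -1.551 -3.18
vertex -1.92 -1.174 -2.41
endloop
endfacet
facet normal 0.776 0.277 0.566
outer loop
vertex -2.052 -1.54 -2.05
vertex -1.92 -1.174 -2.41
vertex -2.252 -1.051 -2.015
endloop
endfacet

endsolid


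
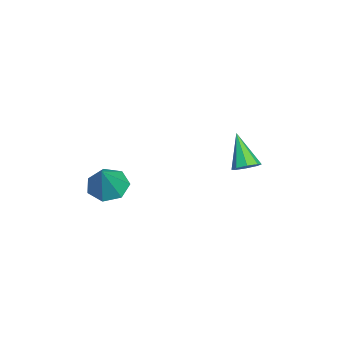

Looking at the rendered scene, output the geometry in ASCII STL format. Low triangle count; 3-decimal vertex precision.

solid 
facet normal -0.570 0.068 -0.819
outer loop
vertex 3.229 -3.846 -4.421
vertex 2.415 -3.695 -3.842
vertex 3.05 -3.01 -4.227
endloop
endfacet
facet normal 0.964 0.236 -0.126
outer loop
vertex 3.229 -3.846 -4.421
vertex 3.05 -3.01 -4.227
vertex 3.505 -3.825 -2.278
endloop
endfacet
facet normal -0.570 0.068 -0.819
outer loop
vertex 3.05 -3.01 -4.227
vertex 2.415 -3.695 -3.842
vertex 2.393 -2.69 -3.743
endloop
endfacet
facet normal 0.549 0.809 0.210
outer loop
vertex 3.05 -3.01 -4.227
vertex 2.393 -2.69 -3.743
vertex 3.505 -3.825 -2.278
endloop
endfacet
facet normal -0.571 0.068 -0.818
outer loop
vertex 2.393 -2.69 -3.743
vertex 2.415 -3.695 -3.842
vertex 1.753 -3.127 -3.333
endloop
endfacet
facet normal -0.094 0.751 0.653
outer loop
vertex 2.393 -2.69 -3.743
vertex 1.753 -3.127 -3.333
vertex 3.505 -3.825 -2.278
endloop
endfacet
facet normal -0.571 0.068 -0.818
outer loop
vertex 1.753 -3.127 -3.333
vertex 2.415 -3.695 -3.842
vertex 1.612 -3.992 -3.306
endloop
endfacet
facet normal -0.482 0.106 0.870
outer loop
vertex 1.753 -3.127 -3.333
vertex 1.612 -3.992 -3.306
vertex 3.505 -3.825 -2.278
endloop
endfacet
facet normal -0.571 0.068 -0.818
outer loop
vertex 1.612 -3.992 -3.306
vertex 2.415 -3.695 -3.842
vertex 2.076 -4.633 -3.683
endloop
endfacet
facet normal -0.321 -0.642 0.696
outer loop
vertex 1.612 -3.992 -3.306
vertex 2.076 -4.633 -3.683
vertex 3.505 -3.825 -2.278
endloop
endfacet
facet normal -0.571 0.068 -0.818
outer loop
vertex 2.076 -4.633 -3.683
vertex 2.415 -3.695 -3.842
vertex 2.795 -4.568 -4.179
endloop
endfacet
facet normal 0.266 -0.927 0.263
outer loop
vertex 2.076 -4.633 -3.683
vertex 2.795 -4.568 -4.179
vertex 3.505 -3.825 -2.278
endloop
endfacet
facet normal -0.570 0.068 -0.819
outer loop
vertex 2.795 -4.568 -4.179
vertex 2.415 -3.695 -3.842
vertex 3.229 -3.846 -4.421
endloop
endfacet
facet normal 0.837 -0.537 -0.103
outer loop
vertex 2.795 -4.568 -4.179
vertex 3.229 -3.846 -4.421
vertex 3.505 -3.825 -2.278
endloop
endfacet
facet normal 0.575 0.273 -0.771
outer loop
vertex -0.863 2.379 -4.28
vertex -1.431 2.33 -4.721
vertex -1.142 2.853 -4.32
endloop
endfacet
facet normal 0.435 0.327 0.839
outer loop
vertex -0.863 2.379 -4.28
vertex -1.142 2.853 -4.32
vertex -2.609 1.77 -3.139
endloop
endfacet
facet normal 0.575 0.273 -0.771
outer loop
vertex -1.142 2.853 -4.32
vertex -1.431 2.33 -4.721
vertex -1.589 3.021 -4.594
endloop
endfacet
facet normal -0.083 0.784 0.616
outer loop
vertex -1.142 2.853 -4.32
vertex -1.589 3.021 -4.594
vertex -2.609 1.77 -3.139
endloop
endfacet
facet normal 0.575 0.273 -0.771
outer loop
vertex -1.589 3.021 -4.594
vertex -1.431 2.33 -4.721
vertex -1.944 2.783 -4.943
endloop
endfacet
facet normal -0.658 0.734 0.169
outer loop
vertex -1.589 3.021 -4.594
vertex -1.944 2.783 -4.943
vertex -2.609 1.77 -3.139
endloop
endfacet
facet normal 0.575 0.273 -0.772
outer loop
vertex -1.944 2.783 -4.943
vertex -1.431 2.33 -4.721
vertex -1.998 2.28 -5.161
endloop
endfacet
facet normal -0.950 0.204 -0.236
outer loop
vertex -1.944 2.783 -4.943
vertex -1.998 2.28 -5.161
vertex -2.609 1.77 -3.139
endloop
endfacet
facet normal 0.575 0.273 -0.771
outer loop
vertex -1.998 2.28 -5.161
vertex -1.431 2.33 -4.721
vertex -1.72 1.806 -5.122
endloop
endfacet
facet normal -0.790 -0.493 -0.363
outer loop
vertex -1.998 2.28 -5.161
vertex -1.72 1.806 -5.122
vertex -2.609 1.77 -3.139
endloop
endfacet
facet normal 0.575 0.273 -0.771
outer loop
vertex -1.72 1.806 -5.122
vertex -1.431 2.33 -4.721
vertex -1.272 1.639 -4.847
endloop
endfacet
facet normal -0.270 -0.953 -0.138
outer loop
vertex -1.72 1.806 -5.122
vertex -1.272 1.639 -4.847
vertex -2.609 1.77 -3.139
endloop
endfacet
facet normal 0.575 0.273 -0.771
outer loop
vertex -1.272 1.639 -4.847
vertex -1.431 2.33 -4.721
vertex -0.918 1.876 -4.499
endloop
endfacet
facet normal 0.303 -0.902 0.306
outer loop
vertex -1.272 1.639 -4.847
vertex -0.918 1.876 -4.499
vertex -2.609 1.77 -3.139
endloop
endfacet
facet normal 0.575 0.273 -0.771
outer loop
vertex -0.918 1.876 -4.499
vertex -1.431 2.33 -4.721
vertex -0.863 2.379 -4.28
endloop
endfacet
facet normal 0.595 -0.375 0.711
outer loop
vertex -0.918 1.876 -4.499
vertex -0.863 2.379 -4.28
vertex -2.609 1.77 -3.139
endloop
endfacet

endsolid


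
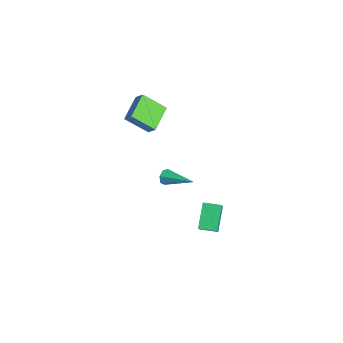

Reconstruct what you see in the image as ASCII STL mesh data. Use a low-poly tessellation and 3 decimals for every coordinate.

solid 
facet normal -0.615 0.393 0.684
outer loop
vertex 3.428 -0.926 -0.271
vertex 3.967 0.064 -0.355
vertex 2.128 -0.344 -1.774
endloop
endfacet
facet normal -0.478 -0.875 0.074
outer loop
vertex 3.253 -1.064 -3.025
vertex 3.428 -0.926 -0.271
vertex 2.128 -0.344 -1.774
endloop
endfacet
facet normal -0.615 0.393 0.684
outer loop
vertex 2.128 -0.344 -1.774
vertex 3.967 0.064 -0.355
vertex 2.667 0.645 -1.858
endloop
endfacet
facet normal -0.628 0.281 -0.726
outer loop
vertex 2.667 0.645 -1.858
vertex 3.253 -1.064 -3.025
vertex 2.128 -0.344 -1.774
endloop
endfacet
facet normal 0.628 -0.280 0.726
outer loop
vertex 3.428 -0.926 -0.271
vertex 5.092 -0.656 -1.606
vertex 3.967 0.064 -0.355
endloop
endfacet
facet normal -0.477 -0.876 0.074
outer loop
vertex 4.553 -1.645 -1.522
vertex 3.428 -0.926 -0.271
vertex 3.253 -1.064 -3.025
endloop
endfacet
facet normal 0.628 -0.281 0.726
outer loop
vertex 4.553 -1.645 -1.522
vertex 5.092 -0.656 -1.606
vertex 3.428 -0.926 -0.271
endloop
endfacet
facet normal 0.477 0.875 -0.075
outer loop
vertex 3.967 0.064 -0.355
vertex 5.092 -0.656 -1.606
vertex 2.667 0.645 -1.858
endloop
endfacet
facet normal -0.628 0.280 -0.726
outer loop
vertex 3.792 -0.074 -3.109
vertex 3.253 -1.064 -3.025
vertex 2.667 0.645 -1.858
endloop
endfacet
facet normal 0.477 0.876 -0.074
outer loop
vertex 2.667 0.645 -1.858
vertex 5.092 -0.656 -1.606
vertex 3.792 -0.074 -3.109
endloop
endfacet
facet normal 0.615 -0.393 -0.684
outer loop
vertex 3.792 -0.074 -3.109
vertex 4.553 -1.645 -1.522
vertex 3.253 -1.064 -3.025
endloop
endfacet
facet normal 0.615 -0.393 -0.684
outer loop
vertex 5.092 -0.656 -1.606
vertex 4.553 -1.645 -1.522
vertex 3.792 -0.074 -3.109
endloop
endfacet
facet normal -0.772 -0.580 -0.259
outer loop
vertex 1.858 -2.783 0.672
vertex 1.596 -2.653 1.161
vertex 1.564 -2.386 0.659
endloop
endfacet
facet normal 0.401 0.269 -0.876
outer loop
vertex 1.858 -2.783 0.672
vertex 1.564 -2.386 0.659
vertex 3.204 -1.447 1.699
endloop
endfacet
facet normal -0.773 -0.579 -0.259
outer loop
vertex 1.564 -2.386 0.659
vertex 1.596 -2.653 1.161
vertex 1.294 -2.189 1.024
endloop
endfacet
facet normal -0.130 0.829 -0.544
outer loop
vertex 1.564 -2.386 0.659
vertex 1.294 -2.189 1.024
vertex 3.204 -1.447 1.699
endloop
endfacet
facet normal -0.773 -0.579 -0.258
outer loop
vertex 1.294 -2.189 1.024
vertex 1.596 -2.653 1.161
vertex 1.252 -2.342 1.493
endloop
endfacet
facet normal -0.425 0.871 0.246
outer loop
vertex 1.294 -2.189 1.024
vertex 1.252 -2.342 1.493
vertex 3.204 -1.447 1.699
endloop
endfacet
facet normal -0.773 -0.580 -0.258
outer loop
vertex 1.252 -2.342 1.493
vertex 1.596 -2.653 1.161
vertex 1.469 -2.729 1.712
endloop
endfacet
facet normal -0.260 0.361 0.896
outer loop
vertex 1.252 -2.342 1.493
vertex 1.469 -2.729 1.712
vertex 3.204 -1.447 1.699
endloop
endfacet
facet normal -0.773 -0.580 -0.258
outer loop
vertex 1.469 -2.729 1.712
vertex 1.596 -2.653 1.161
vertex 1.782 -3.059 1.516
endloop
endfacet
facet normal 0.241 -0.317 0.918
outer loop
vertex 1.469 -2.729 1.712
vertex 1.782 -3.059 1.516
vertex 3.204 -1.447 1.699
endloop
endfacet
facet normal -0.772 -0.580 -0.259
outer loop
vertex 1.782 -3.059 1.516
vertex 1.596 -2.653 1.161
vertex 1.955 -3.083 1.053
endloop
endfacet
facet normal 0.700 -0.651 0.295
outer loop
vertex 1.782 -3.059 1.516
vertex 1.955 -3.083 1.053
vertex 3.204 -1.447 1.699
endloop
endfacet
facet normal -0.772 -0.580 -0.260
outer loop
vertex 1.955 -3.083 1.053
vertex 1.596 -2.653 1.161
vertex 1.858 -2.783 0.672
endloop
endfacet
facet normal 0.771 -0.390 -0.503
outer loop
vertex 1.955 -3.083 1.053
vertex 1.858 -2.783 0.672
vertex 3.204 -1.447 1.699
endloop
endfacet
facet normal -0.701 0.627 0.340
outer loop
vertex -4.532 -1.912 3.75
vertex -3.911 -0.575 2.567
vertex -5.07 -2.19 3.153
endloop
endfacet
facet normal -0.328 -0.708 0.626
outer loop
vertex -3.709 -3.405 2.493
vertex -4.532 -1.912 3.75
vertex -5.07 -2.19 3.153
endloop
endfacet
facet normal -0.701 0.627 0.340
outer loop
vertex -5.07 -2.19 3.153
vertex -3.911 -0.575 2.567
vertex -4.449 -0.853 1.97
endloop
endfacet
facet normal -0.633 -0.327 -0.702
outer loop
vertex -4.449 -0.853 1.97
vertex -3.709 -3.405 2.493
vertex -5.07 -2.19 3.153
endloop
endfacet
facet normal 0.633 0.327 0.702
outer loop
vertex -4.532 -1.912 3.75
vertex -2.55 -1.79 1.907
vertex -3.911 -0.575 2.567
endloop
endfacet
facet normal -0.328 -0.708 0.626
outer loop
vertex -3.171 -3.127 3.09
vertex -4.532 -1.912 3.75
vertex -3.709 -3.405 2.493
endloop
endfacet
facet normal 0.633 0.327 0.702
outer loop
vertex -3.171 -3.127 3.09
vertex -2.55 -1.79 1.907
vertex -4.532 -1.912 3.75
endloop
endfacet
facet normal 0.328 0.708 -0.626
outer loop
vertex -3.911 -0.575 2.567
vertex -2.55 -1.79 1.907
vertex -4.449 -0.853 1.97
endloop
endfacet
facet normal -0.633 -0.327 -0.702
outer loop
vertex -3.088 -2.068 1.31
vertex -3.709 -3.405 2.493
vertex -4.449 -0.853 1.97
endloop
endfacet
facet normal 0.328 0.708 -0.626
outer loop
vertex -4.449 -0.853 1.97
vertex -2.55 -1.79 1.907
vertex -3.088 -2.068 1.31
endloop
endfacet
facet normal 0.701 -0.627 -0.340
outer loop
vertex -3.088 -2.068 1.31
vertex -3.171 -3.127 3.09
vertex -3.709 -3.405 2.493
endloop
endfacet
facet normal 0.701 -0.627 -0.340
outer loop
vertex -2.55 -1.79 1.907
vertex -3.171 -3.127 3.09
vertex -3.088 -2.068 1.31
endloop
endfacet

endsolid


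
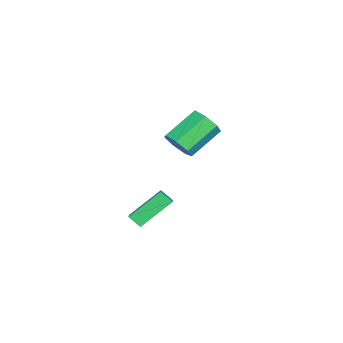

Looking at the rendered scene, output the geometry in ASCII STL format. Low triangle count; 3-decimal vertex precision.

solid 
facet normal 0.606 -0.589 -0.535
outer loop
vertex -2.597 -2.59 -1.501
vertex -3.243 -2.609 -2.211
vertex -2.521 -1.99 -2.075
endloop
endfacet
facet normal 0.791 0.368 0.489
outer loop
vertex -2.597 -2.59 -1.501
vertex -2.521 -1.99 -2.075
vertex -3.911 -1.313 -0.339
endloop
endfacet
facet normal 0.791 0.368 0.489
outer loop
vertex -3.911 -1.313 -0.339
vertex -2.521 -1.99 -2.075
vertex -3.835 -0.713 -0.913
endloop
endfacet
facet normal -0.605 0.589 0.536
outer loop
vertex -3.911 -1.313 -0.339
vertex -3.835 -0.713 -0.913
vertex -4.557 -1.331 -1.049
endloop
endfacet
facet normal 0.606 -0.589 -0.535
outer loop
vertex -2.521 -1.99 -2.075
vertex -3.243 -2.609 -2.211
vertex -2.989 -1.857 -2.751
endloop
endfacet
facet normal 0.563 0.792 -0.234
outer loop
vertex -2.521 -1.99 -2.075
vertex -2.989 -1.857 -2.751
vertex -3.835 -0.713 -0.913
endloop
endfacet
facet normal 0.564 0.792 -0.233
outer loop
vertex -3.835 -0.713 -0.913
vertex -2.989 -1.857 -2.751
vertex -4.303 -0.579 -1.589
endloop
endfacet
facet normal -0.605 0.589 0.536
outer loop
vertex -3.835 -0.713 -0.913
vertex -4.303 -0.579 -1.589
vertex -4.557 -1.331 -1.049
endloop
endfacet
facet normal 0.605 -0.589 -0.535
outer loop
vertex -2.989 -1.857 -2.751
vertex -3.243 -2.609 -2.211
vertex -3.648 -2.289 -3.021
endloop
endfacet
facet normal -0.087 0.620 -0.780
outer loop
vertex -2.989 -1.857 -2.751
vertex -3.648 -2.289 -3.021
vertex -4.303 -0.579 -1.589
endloop
endfacet
facet normal -0.089 0.619 -0.780
outer loop
vertex -4.303 -0.579 -1.589
vertex -3.648 -2.289 -3.021
vertex -4.962 -1.012 -1.858
endloop
endfacet
facet normal -0.605 0.589 0.535
outer loop
vertex -4.303 -0.579 -1.589
vertex -4.962 -1.012 -1.858
vertex -4.557 -1.331 -1.049
endloop
endfacet
facet normal 0.605 -0.589 -0.535
outer loop
vertex -3.648 -2.289 -3.021
vertex -3.243 -2.609 -2.211
vertex -4.002 -2.962 -2.681
endloop
endfacet
facet normal -0.673 -0.019 -0.739
outer loop
vertex -3.648 -2.289 -3.021
vertex -4.002 -2.962 -2.681
vertex -4.962 -1.012 -1.858
endloop
endfacet
facet normal -0.673 -0.019 -0.739
outer loop
vertex -4.962 -1.012 -1.858
vertex -4.002 -2.962 -2.681
vertex -5.316 -1.685 -1.518
endloop
endfacet
facet normal -0.605 0.589 0.535
outer loop
vertex -4.962 -1.012 -1.858
vertex -5.316 -1.685 -1.518
vertex -4.557 -1.331 -1.049
endloop
endfacet
facet normal 0.605 -0.589 -0.535
outer loop
vertex -4.002 -2.962 -2.681
vertex -3.243 -2.609 -2.211
vertex -3.784 -3.369 -1.987
endloop
endfacet
facet normal -0.752 -0.644 -0.142
outer loop
vertex -4.002 -2.962 -2.681
vertex -3.784 -3.369 -1.987
vertex -5.316 -1.685 -1.518
endloop
endfacet
facet normal -0.752 -0.644 -0.142
outer loop
vertex -5.316 -1.685 -1.518
vertex -3.784 -3.369 -1.987
vertex -5.098 -2.092 -0.825
endloop
endfacet
facet normal -0.606 0.588 0.536
outer loop
vertex -5.316 -1.685 -1.518
vertex -5.098 -2.092 -0.825
vertex -4.557 -1.331 -1.049
endloop
endfacet
facet normal 0.605 -0.589 -0.536
outer loop
vertex -3.784 -3.369 -1.987
vertex -3.243 -2.609 -2.211
vertex -3.159 -3.204 -1.462
endloop
endfacet
facet normal -0.265 -0.784 0.562
outer loop
vertex -3.784 -3.369 -1.987
vertex -3.159 -3.204 -1.462
vertex -5.098 -2.092 -0.825
endloop
endfacet
facet normal -0.264 -0.783 0.563
outer loop
vertex -5.098 -2.092 -0.825
vertex -3.159 -3.204 -1.462
vertex -4.473 -1.926 -0.3
endloop
endfacet
facet normal -0.606 0.588 0.535
outer loop
vertex -5.098 -2.092 -0.825
vertex -4.473 -1.926 -0.3
vertex -4.557 -1.331 -1.049
endloop
endfacet
facet normal 0.606 -0.588 -0.535
outer loop
vertex -3.159 -3.204 -1.462
vertex -3.243 -2.609 -2.211
vertex -2.597 -2.59 -1.501
endloop
endfacet
facet normal 0.422 -0.333 0.843
outer loop
vertex -3.159 -3.204 -1.462
vertex -2.597 -2.59 -1.501
vertex -4.473 -1.926 -0.3
endloop
endfacet
facet normal 0.422 -0.333 0.843
outer loop
vertex -4.473 -1.926 -0.3
vertex -2.597 -2.59 -1.501
vertex -3.911 -1.313 -0.339
endloop
endfacet
facet normal -0.605 0.589 0.536
outer loop
vertex -4.473 -1.926 -0.3
vertex -3.911 -1.313 -0.339
vertex -4.557 -1.331 -1.049
endloop
endfacet
facet normal -0.867 -0.125 -0.483
outer loop
vertex 1.829 -4.151 -4.093
vertex 0.907 -2.763 -2.798
vertex 2.026 -3.541 -4.605
endloop
endfacet
facet normal 0.436 -0.657 -0.615
outer loop
vertex 2.893 -3.417 -4.122
vertex 1.829 -4.151 -4.093
vertex 2.026 -3.541 -4.605
endloop
endfacet
facet normal -0.867 -0.124 -0.483
outer loop
vertex 2.026 -3.541 -4.605
vertex 0.907 -2.763 -2.798
vertex 1.105 -2.154 -3.31
endloop
endfacet
facet normal 0.241 0.743 -0.624
outer loop
vertex 1.105 -2.154 -3.31
vertex 2.893 -3.417 -4.122
vertex 2.026 -3.541 -4.605
endloop
endfacet
facet normal -0.242 -0.743 0.624
outer loop
vertex 1.829 -4.151 -4.093
vertex 1.774 -2.639 -2.315
vertex 0.907 -2.763 -2.798
endloop
endfacet
facet normal 0.437 -0.658 -0.613
outer loop
vertex 2.695 -4.026 -3.61
vertex 1.829 -4.151 -4.093
vertex 2.893 -3.417 -4.122
endloop
endfacet
facet normal -0.241 -0.743 0.624
outer loop
vertex 2.695 -4.026 -3.61
vertex 1.774 -2.639 -2.315
vertex 1.829 -4.151 -4.093
endloop
endfacet
facet normal -0.436 0.658 0.614
outer loop
vertex 0.907 -2.763 -2.798
vertex 1.774 -2.639 -2.315
vertex 1.105 -2.154 -3.31
endloop
endfacet
facet normal 0.241 0.743 -0.625
outer loop
vertex 1.971 -2.029 -2.827
vertex 2.893 -3.417 -4.122
vertex 1.105 -2.154 -3.31
endloop
endfacet
facet normal -0.437 0.657 0.614
outer loop
vertex 1.105 -2.154 -3.31
vertex 1.774 -2.639 -2.315
vertex 1.971 -2.029 -2.827
endloop
endfacet
facet normal 0.867 0.125 0.483
outer loop
vertex 1.971 -2.029 -2.827
vertex 2.695 -4.026 -3.61
vertex 2.893 -3.417 -4.122
endloop
endfacet
facet normal 0.867 0.125 0.483
outer loop
vertex 1.774 -2.639 -2.315
vertex 2.695 -4.026 -3.61
vertex 1.971 -2.029 -2.827
endloop
endfacet

endsolid


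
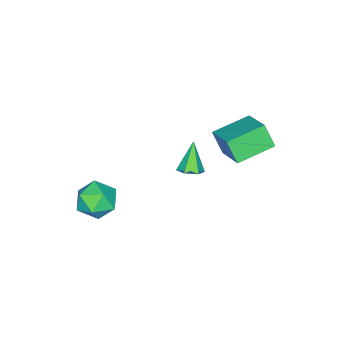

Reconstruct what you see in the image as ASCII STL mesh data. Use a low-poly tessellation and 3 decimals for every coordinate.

solid 
facet normal -0.501 -0.736 -0.456
outer loop
vertex -2.184 1.854 2.692
vertex -4.049 2.85 3.133
vertex -2.097 2.574 1.436
endloop
endfacet
facet normal 0.864 -0.461 -0.204
outer loop
vertex -1.011 4.17 2.427
vertex -2.184 1.854 2.692
vertex -2.097 2.574 1.436
endloop
endfacet
facet normal -0.501 -0.735 -0.457
outer loop
vertex -2.097 2.574 1.436
vertex -4.049 2.85 3.133
vertex -3.962 3.57 1.878
endloop
endfacet
facet normal 0.060 0.497 -0.866
outer loop
vertex -3.962 3.57 1.878
vertex -1.011 4.17 2.427
vertex -2.097 2.574 1.436
endloop
endfacet
facet normal -0.060 -0.497 0.866
outer loop
vertex -2.184 1.854 2.692
vertex -2.963 4.446 4.124
vertex -4.049 2.85 3.133
endloop
endfacet
facet normal 0.864 -0.461 -0.204
outer loop
vertex -1.098 3.45 3.682
vertex -2.184 1.854 2.692
vertex -1.011 4.17 2.427
endloop
endfacet
facet normal -0.060 -0.496 0.866
outer loop
vertex -1.098 3.45 3.682
vertex -2.963 4.446 4.124
vertex -2.184 1.854 2.692
endloop
endfacet
facet normal -0.864 0.461 0.204
outer loop
vertex -4.049 2.85 3.133
vertex -2.963 4.446 4.124
vertex -3.962 3.57 1.878
endloop
endfacet
facet normal 0.060 0.496 -0.866
outer loop
vertex -2.876 5.166 2.868
vertex -1.011 4.17 2.427
vertex -3.962 3.57 1.878
endloop
endfacet
facet normal -0.864 0.461 0.204
outer loop
vertex -3.962 3.57 1.878
vertex -2.963 4.446 4.124
vertex -2.876 5.166 2.868
endloop
endfacet
facet normal 0.501 0.735 0.457
outer loop
vertex -2.876 5.166 2.868
vertex -1.098 3.45 3.682
vertex -1.011 4.17 2.427
endloop
endfacet
facet normal 0.501 0.735 0.456
outer loop
vertex -2.963 4.446 4.124
vertex -1.098 3.45 3.682
vertex -2.876 5.166 2.868
endloop
endfacet
facet normal 0.464 0.218 -0.859
outer loop
vertex 0.571 2.059 1.663
vertex -0.055 2.005 1.311
vertex 0.152 2.639 1.584
endloop
endfacet
facet normal 0.478 0.448 0.755
outer loop
vertex 0.571 2.059 1.663
vertex 0.152 2.639 1.584
vertex -0.885 1.615 2.849
endloop
endfacet
facet normal 0.463 0.219 -0.859
outer loop
vertex 0.152 2.639 1.584
vertex -0.055 2.005 1.311
vertex -0.474 2.585 1.233
endloop
endfacet
facet normal -0.314 0.847 0.429
outer loop
vertex 0.152 2.639 1.584
vertex -0.474 2.585 1.233
vertex -0.885 1.615 2.849
endloop
endfacet
facet normal 0.463 0.219 -0.859
outer loop
vertex -0.474 2.585 1.233
vertex -0.055 2.005 1.311
vertex -0.681 1.952 0.96
endloop
endfacet
facet normal -0.944 0.327 -0.044
outer loop
vertex -0.474 2.585 1.233
vertex -0.681 1.952 0.96
vertex -0.885 1.615 2.849
endloop
endfacet
facet normal 0.463 0.218 -0.859
outer loop
vertex -0.681 1.952 0.96
vertex -0.055 2.005 1.311
vertex -0.262 1.372 1.039
endloop
endfacet
facet normal -0.783 -0.592 -0.190
outer loop
vertex -0.681 1.952 0.96
vertex -0.262 1.372 1.039
vertex -0.885 1.615 2.849
endloop
endfacet
facet normal 0.463 0.218 -0.859
outer loop
vertex -0.262 1.372 1.039
vertex -0.055 2.005 1.311
vertex 0.364 1.425 1.39
endloop
endfacet
facet normal 0.008 -0.991 0.136
outer loop
vertex -0.262 1.372 1.039
vertex 0.364 1.425 1.39
vertex -0.885 1.615 2.849
endloop
endfacet
facet normal 0.464 0.218 -0.859
outer loop
vertex 0.364 1.425 1.39
vertex -0.055 2.005 1.311
vertex 0.571 2.059 1.663
endloop
endfacet
facet normal 0.639 -0.471 0.608
outer loop
vertex 0.364 1.425 1.39
vertex 0.571 2.059 1.663
vertex -0.885 1.615 2.849
endloop
endfacet
facet normal 0.151 -0.131 0.980
outer loop
vertex 2.517 -1.538 -0.589
vertex 1.869 -2.583 -0.629
vertex 3.084 -2.605 -0.819
endloop
endfacet
facet normal 0.695 0.222 0.683
outer loop
vertex 2.517 -1.538 -0.589
vertex 3.084 -2.605 -0.819
vertex 3.388 -1.598 -1.456
endloop
endfacet
facet normal 0.437 0.814 0.382
outer loop
vertex 2.517 -1.538 -0.589
vertex 3.388 -1.598 -1.456
vertex 2.361 -0.952 -1.659
endloop
endfacet
facet normal -0.269 0.828 0.493
outer loop
vertex 2.517 -1.538 -0.589
vertex 2.361 -0.952 -1.659
vertex 1.422 -1.561 -1.148
endloop
endfacet
facet normal -0.445 0.243 0.862
outer loop
vertex 2.517 -1.538 -0.589
vertex 1.422 -1.561 -1.148
vertex 1.869 -2.583 -0.629
endloop
endfacet
facet normal 0.968 -0.187 0.166
outer loop
vertex 3.388 -1.598 -1.456
vertex 3.084 -2.605 -0.819
vertex 3.278 -2.679 -2.032
endloop
endfacet
facet normal 0.087 -0.759 0.646
outer loop
vertex 3.084 -2.605 -0.819
vertex 1.869 -2.583 -0.629
vertex 2.339 -3.288 -1.521
endloop
endfacet
facet normal -0.877 -0.153 0.455
outer loop
vertex 1.869 -2.583 -0.629
vertex 1.422 -1.561 -1.148
vertex 1.312 -2.642 -1.724
endloop
endfacet
facet normal -0.592 0.793 -0.143
outer loop
vertex 1.422 -1.561 -1.148
vertex 2.361 -0.952 -1.659
vertex 1.616 -1.635 -2.361
endloop
endfacet
facet normal 0.549 0.772 -0.321
outer loop
vertex 2.361 -0.952 -1.659
vertex 3.388 -1.598 -1.456
vertex 2.831 -1.657 -2.551
endloop
endfacet
facet normal 0.269 -0.828 -0.493
outer loop
vertex 2.183 -2.702 -2.591
vertex 3.278 -2.679 -2.032
vertex 2.339 -3.288 -1.521
endloop
endfacet
facet normal -0.437 -0.814 -0.382
outer loop
vertex 2.183 -2.702 -2.591
vertex 2.339 -3.288 -1.521
vertex 1.312 -2.642 -1.724
endloop
endfacet
facet normal -0.695 -0.222 -0.683
outer loop
vertex 2.183 -2.702 -2.591
vertex 1.312 -2.642 -1.724
vertex 1.616 -1.635 -2.361
endloop
endfacet
facet normal -0.151 0.131 -0.980
outer loop
vertex 2.183 -2.702 -2.591
vertex 1.616 -1.635 -2.361
vertex 2.831 -1.657 -2.551
endloop
endfacet
facet normal 0.445 -0.243 -0.862
outer loop
vertex 2.183 -2.702 -2.591
vertex 2.831 -1.657 -2.551
vertex 3.278 -2.679 -2.032
endloop
endfacet
facet normal 0.592 -0.793 0.143
outer loop
vertex 2.339 -3.288 -1.521
vertex 3.278 -2.679 -2.032
vertex 3.084 -2.605 -0.819
endloop
endfacet
facet normal -0.549 -0.772 0.321
outer loop
vertex 1.312 -2.642 -1.724
vertex 2.339 -3.288 -1.521
vertex 1.869 -2.583 -0.629
endloop
endfacet
facet normal -0.968 0.187 -0.166
outer loop
vertex 1.616 -1.635 -2.361
vertex 1.312 -2.642 -1.724
vertex 1.422 -1.561 -1.148
endloop
endfacet
facet normal -0.087 0.759 -0.646
outer loop
vertex 2.831 -1.657 -2.551
vertex 1.616 -1.635 -2.361
vertex 2.361 -0.952 -1.659
endloop
endfacet
facet normal 0.877 0.153 -0.455
outer loop
vertex 3.278 -2.679 -2.032
vertex 2.831 -1.657 -2.551
vertex 3.388 -1.598 -1.456
endloop
endfacet

endsolid


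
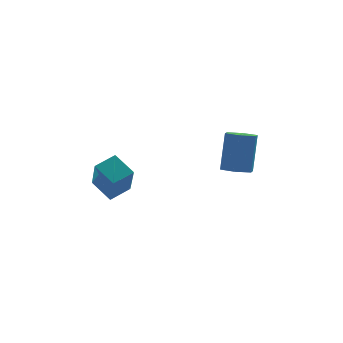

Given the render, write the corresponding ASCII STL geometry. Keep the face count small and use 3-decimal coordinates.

solid 
facet normal -0.134 -0.358 -0.924
outer loop
vertex 2.535 -3.874 2.686
vertex 2.086 -3.471 2.595
vertex 2.661 -3.324 2.455
endloop
endfacet
facet normal 0.969 -0.241 -0.045
outer loop
vertex 2.535 -3.874 2.686
vertex 2.661 -3.324 2.455
vertex 2.743 -3.311 4.137
endloop
endfacet
facet normal 0.969 -0.241 -0.045
outer loop
vertex 2.743 -3.311 4.137
vertex 2.661 -3.324 2.455
vertex 2.869 -2.761 3.906
endloop
endfacet
facet normal 0.131 0.358 0.924
outer loop
vertex 2.743 -3.311 4.137
vertex 2.869 -2.761 3.906
vertex 2.294 -2.909 4.045
endloop
endfacet
facet normal -0.133 -0.359 -0.924
outer loop
vertex 2.661 -3.324 2.455
vertex 2.086 -3.471 2.595
vertex 2.212 -2.921 2.363
endloop
endfacet
facet normal 0.664 0.660 -0.351
outer loop
vertex 2.661 -3.324 2.455
vertex 2.212 -2.921 2.363
vertex 2.869 -2.761 3.906
endloop
endfacet
facet normal 0.663 0.661 -0.351
outer loop
vertex 2.869 -2.761 3.906
vertex 2.212 -2.921 2.363
vertex 2.42 -2.359 3.814
endloop
endfacet
facet normal 0.131 0.358 0.924
outer loop
vertex 2.869 -2.761 3.906
vertex 2.42 -2.359 3.814
vertex 2.294 -2.909 4.045
endloop
endfacet
facet normal -0.132 -0.359 -0.924
outer loop
vertex 2.212 -2.921 2.363
vertex 2.086 -3.471 2.595
vertex 1.637 -3.069 2.503
endloop
endfacet
facet normal -0.306 0.902 -0.305
outer loop
vertex 2.212 -2.921 2.363
vertex 1.637 -3.069 2.503
vertex 2.42 -2.359 3.814
endloop
endfacet
facet normal -0.305 0.902 -0.306
outer loop
vertex 2.42 -2.359 3.814
vertex 1.637 -3.069 2.503
vertex 1.845 -2.506 3.954
endloop
endfacet
facet normal 0.134 0.358 0.924
outer loop
vertex 2.42 -2.359 3.814
vertex 1.845 -2.506 3.954
vertex 2.294 -2.909 4.045
endloop
endfacet
facet normal -0.131 -0.358 -0.924
outer loop
vertex 1.637 -3.069 2.503
vertex 2.086 -3.471 2.595
vertex 1.511 -3.619 2.734
endloop
endfacet
facet normal -0.969 0.241 0.045
outer loop
vertex 1.637 -3.069 2.503
vertex 1.511 -3.619 2.734
vertex 1.845 -2.506 3.954
endloop
endfacet
facet normal -0.969 0.241 0.045
outer loop
vertex 1.845 -2.506 3.954
vertex 1.511 -3.619 2.734
vertex 1.719 -3.056 4.185
endloop
endfacet
facet normal 0.134 0.358 0.924
outer loop
vertex 1.845 -2.506 3.954
vertex 1.719 -3.056 4.185
vertex 2.294 -2.909 4.045
endloop
endfacet
facet normal -0.131 -0.358 -0.924
outer loop
vertex 1.511 -3.619 2.734
vertex 2.086 -3.471 2.595
vertex 1.96 -4.021 2.826
endloop
endfacet
facet normal -0.663 -0.661 0.351
outer loop
vertex 1.511 -3.619 2.734
vertex 1.96 -4.021 2.826
vertex 1.719 -3.056 4.185
endloop
endfacet
facet normal -0.664 -0.660 0.351
outer loop
vertex 1.719 -3.056 4.185
vertex 1.96 -4.021 2.826
vertex 2.168 -3.459 4.277
endloop
endfacet
facet normal 0.133 0.359 0.924
outer loop
vertex 1.719 -3.056 4.185
vertex 2.168 -3.459 4.277
vertex 2.294 -2.909 4.045
endloop
endfacet
facet normal -0.134 -0.358 -0.924
outer loop
vertex 1.96 -4.021 2.826
vertex 2.086 -3.471 2.595
vertex 2.535 -3.874 2.686
endloop
endfacet
facet normal 0.305 -0.902 0.306
outer loop
vertex 1.96 -4.021 2.826
vertex 2.535 -3.874 2.686
vertex 2.168 -3.459 4.277
endloop
endfacet
facet normal 0.306 -0.901 0.306
outer loop
vertex 2.168 -3.459 4.277
vertex 2.535 -3.874 2.686
vertex 2.743 -3.311 4.137
endloop
endfacet
facet normal 0.132 0.359 0.924
outer loop
vertex 2.168 -3.459 4.277
vertex 2.743 -3.311 4.137
vertex 2.294 -2.909 4.045
endloop
endfacet
facet normal -0.808 -0.499 -0.313
outer loop
vertex -2.143 -4.574 2.717
vertex -2.736 -3.931 3.223
vertex -2.227 -3.604 1.385
endloop
endfacet
facet normal 0.587 -0.636 -0.500
outer loop
vertex -1.524 -3.169 1.657
vertex -2.143 -4.574 2.717
vertex -2.227 -3.604 1.385
endloop
endfacet
facet normal -0.808 -0.499 -0.313
outer loop
vertex -2.227 -3.604 1.385
vertex -2.736 -3.931 3.223
vertex -2.82 -2.961 1.891
endloop
endfacet
facet normal -0.051 0.588 -0.807
outer loop
vertex -2.82 -2.961 1.891
vertex -1.524 -3.169 1.657
vertex -2.227 -3.604 1.385
endloop
endfacet
facet normal 0.051 -0.588 0.807
outer loop
vertex -2.143 -4.574 2.717
vertex -2.033 -3.496 3.495
vertex -2.736 -3.931 3.223
endloop
endfacet
facet normal 0.587 -0.636 -0.500
outer loop
vertex -1.44 -4.139 2.989
vertex -2.143 -4.574 2.717
vertex -1.524 -3.169 1.657
endloop
endfacet
facet normal 0.051 -0.588 0.807
outer loop
vertex -1.44 -4.139 2.989
vertex -2.033 -3.496 3.495
vertex -2.143 -4.574 2.717
endloop
endfacet
facet normal -0.587 0.636 0.500
outer loop
vertex -2.736 -3.931 3.223
vertex -2.033 -3.496 3.495
vertex -2.82 -2.961 1.891
endloop
endfacet
facet normal -0.051 0.588 -0.807
outer loop
vertex -2.117 -2.526 2.163
vertex -1.524 -3.169 1.657
vertex -2.82 -2.961 1.891
endloop
endfacet
facet normal -0.587 0.636 0.500
outer loop
vertex -2.82 -2.961 1.891
vertex -2.033 -3.496 3.495
vertex -2.117 -2.526 2.163
endloop
endfacet
facet normal 0.808 0.499 0.313
outer loop
vertex -2.117 -2.526 2.163
vertex -1.44 -4.139 2.989
vertex -1.524 -3.169 1.657
endloop
endfacet
facet normal 0.808 0.499 0.313
outer loop
vertex -2.033 -3.496 3.495
vertex -1.44 -4.139 2.989
vertex -2.117 -2.526 2.163
endloop
endfacet

endsolid


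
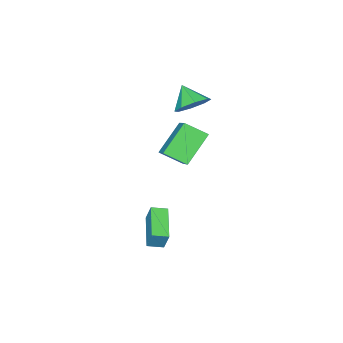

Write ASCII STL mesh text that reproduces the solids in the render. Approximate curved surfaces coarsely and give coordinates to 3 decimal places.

solid 
facet normal 0.173 0.702 -0.691
outer loop
vertex -0.403 0.275 3.149
vertex -1.261 0.711 3.377
vertex -0.328 0.794 3.695
endloop
endfacet
facet normal 0.719 -0.550 0.424
outer loop
vertex -0.403 0.275 3.149
vertex -0.328 0.794 3.695
vertex -1.499 -0.251 4.323
endloop
endfacet
facet normal 0.173 0.703 -0.690
outer loop
vertex -0.328 0.794 3.695
vertex -1.261 0.711 3.377
vertex -0.8 1.264 4.056
endloop
endfacet
facet normal 0.539 -0.101 0.836
outer loop
vertex -0.328 0.794 3.695
vertex -0.8 1.264 4.056
vertex -1.499 -0.251 4.323
endloop
endfacet
facet normal 0.174 0.703 -0.690
outer loop
vertex -0.8 1.264 4.056
vertex -1.261 0.711 3.377
vertex -1.542 1.411 4.019
endloop
endfacet
facet normal -0.013 0.180 0.984
outer loop
vertex -0.8 1.264 4.056
vertex -1.542 1.411 4.019
vertex -1.499 -0.251 4.323
endloop
endfacet
facet normal 0.172 0.702 -0.690
outer loop
vertex -1.542 1.411 4.019
vertex -1.261 0.711 3.377
vertex -2.12 1.147 3.606
endloop
endfacet
facet normal -0.614 0.127 0.779
outer loop
vertex -1.542 1.411 4.019
vertex -2.12 1.147 3.606
vertex -1.499 -0.251 4.323
endloop
endfacet
facet normal 0.173 0.703 -0.690
outer loop
vertex -2.12 1.147 3.606
vertex -1.261 0.711 3.377
vertex -2.195 0.628 3.059
endloop
endfacet
facet normal -0.911 -0.229 0.342
outer loop
vertex -2.12 1.147 3.606
vertex -2.195 0.628 3.059
vertex -1.499 -0.251 4.323
endloop
endfacet
facet normal 0.172 0.703 -0.690
outer loop
vertex -2.195 0.628 3.059
vertex -1.261 0.711 3.377
vertex -1.723 0.158 2.698
endloop
endfacet
facet normal -0.730 -0.679 -0.070
outer loop
vertex -2.195 0.628 3.059
vertex -1.723 0.158 2.698
vertex -1.499 -0.251 4.323
endloop
endfacet
facet normal 0.174 0.702 -0.690
outer loop
vertex -1.723 0.158 2.698
vertex -1.261 0.711 3.377
vertex -0.981 0.011 2.736
endloop
endfacet
facet normal -0.179 -0.960 -0.217
outer loop
vertex -1.723 0.158 2.698
vertex -0.981 0.011 2.736
vertex -1.499 -0.251 4.323
endloop
endfacet
facet normal 0.173 0.702 -0.691
outer loop
vertex -0.981 0.011 2.736
vertex -1.261 0.711 3.377
vertex -0.403 0.275 3.149
endloop
endfacet
facet normal 0.422 -0.906 -0.012
outer loop
vertex -0.981 0.011 2.736
vertex -0.403 0.275 3.149
vertex -1.499 -0.251 4.323
endloop
endfacet
facet normal -0.448 0.762 -0.468
outer loop
vertex -1.098 1.554 1.747
vertex 0.026 2.928 2.906
vertex 0.384 1.548 0.317
endloop
endfacet
facet normal -0.530 -0.648 -0.547
outer loop
vertex 0.994 0.512 0.954
vertex -1.098 1.554 1.747
vertex 0.384 1.548 0.317
endloop
endfacet
facet normal -0.448 0.762 -0.468
outer loop
vertex 0.384 1.548 0.317
vertex 0.026 2.928 2.906
vertex 1.509 2.921 1.476
endloop
endfacet
facet normal 0.720 -0.003 -0.694
outer loop
vertex 1.509 2.921 1.476
vertex 0.994 0.512 0.954
vertex 0.384 1.548 0.317
endloop
endfacet
facet normal -0.720 0.003 0.694
outer loop
vertex -1.098 1.554 1.747
vertex 0.636 1.892 3.543
vertex 0.026 2.928 2.906
endloop
endfacet
facet normal -0.530 -0.648 -0.547
outer loop
vertex -0.489 0.519 2.384
vertex -1.098 1.554 1.747
vertex 0.994 0.512 0.954
endloop
endfacet
facet normal -0.720 0.004 0.694
outer loop
vertex -0.489 0.519 2.384
vertex 0.636 1.892 3.543
vertex -1.098 1.554 1.747
endloop
endfacet
facet normal 0.530 0.648 0.547
outer loop
vertex 0.026 2.928 2.906
vertex 0.636 1.892 3.543
vertex 1.509 2.921 1.476
endloop
endfacet
facet normal 0.720 -0.004 -0.694
outer loop
vertex 2.118 1.886 2.113
vertex 0.994 0.512 0.954
vertex 1.509 2.921 1.476
endloop
endfacet
facet normal 0.530 0.648 0.547
outer loop
vertex 1.509 2.921 1.476
vertex 0.636 1.892 3.543
vertex 2.118 1.886 2.113
endloop
endfacet
facet normal 0.448 -0.762 0.468
outer loop
vertex 2.118 1.886 2.113
vertex -0.489 0.519 2.384
vertex 0.994 0.512 0.954
endloop
endfacet
facet normal 0.448 -0.762 0.468
outer loop
vertex 0.636 1.892 3.543
vertex -0.489 0.519 2.384
vertex 2.118 1.886 2.113
endloop
endfacet
facet normal -0.666 -0.665 0.337
outer loop
vertex 2.416 1.328 -1.967
vertex 1.779 1.879 -2.139
vertex 2.32 0.884 -3.035
endloop
endfacet
facet normal 0.741 -0.642 0.200
outer loop
vertex 3.641 2.201 -3.701
vertex 2.416 1.328 -1.967
vertex 2.32 0.884 -3.035
endloop
endfacet
facet normal -0.667 -0.665 0.336
outer loop
vertex 2.32 0.884 -3.035
vertex 1.779 1.879 -2.139
vertex 1.683 1.436 -3.207
endloop
endfacet
facet normal -0.083 -0.382 -0.920
outer loop
vertex 1.683 1.436 -3.207
vertex 3.641 2.201 -3.701
vertex 2.32 0.884 -3.035
endloop
endfacet
facet normal 0.082 0.383 0.920
outer loop
vertex 2.416 1.328 -1.967
vertex 3.1 3.196 -2.805
vertex 1.779 1.879 -2.139
endloop
endfacet
facet normal 0.740 -0.642 0.200
outer loop
vertex 3.737 2.644 -2.633
vertex 2.416 1.328 -1.967
vertex 3.641 2.201 -3.701
endloop
endfacet
facet normal 0.083 0.382 0.920
outer loop
vertex 3.737 2.644 -2.633
vertex 3.1 3.196 -2.805
vertex 2.416 1.328 -1.967
endloop
endfacet
facet normal -0.740 0.642 -0.200
outer loop
vertex 1.779 1.879 -2.139
vertex 3.1 3.196 -2.805
vertex 1.683 1.436 -3.207
endloop
endfacet
facet normal -0.083 -0.383 -0.920
outer loop
vertex 3.004 2.752 -3.873
vertex 3.641 2.201 -3.701
vertex 1.683 1.436 -3.207
endloop
endfacet
facet normal -0.740 0.642 -0.200
outer loop
vertex 1.683 1.436 -3.207
vertex 3.1 3.196 -2.805
vertex 3.004 2.752 -3.873
endloop
endfacet
facet normal 0.666 0.666 -0.336
outer loop
vertex 3.004 2.752 -3.873
vertex 3.737 2.644 -2.633
vertex 3.641 2.201 -3.701
endloop
endfacet
facet normal 0.667 0.665 -0.336
outer loop
vertex 3.1 3.196 -2.805
vertex 3.737 2.644 -2.633
vertex 3.004 2.752 -3.873
endloop
endfacet

endsolid
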